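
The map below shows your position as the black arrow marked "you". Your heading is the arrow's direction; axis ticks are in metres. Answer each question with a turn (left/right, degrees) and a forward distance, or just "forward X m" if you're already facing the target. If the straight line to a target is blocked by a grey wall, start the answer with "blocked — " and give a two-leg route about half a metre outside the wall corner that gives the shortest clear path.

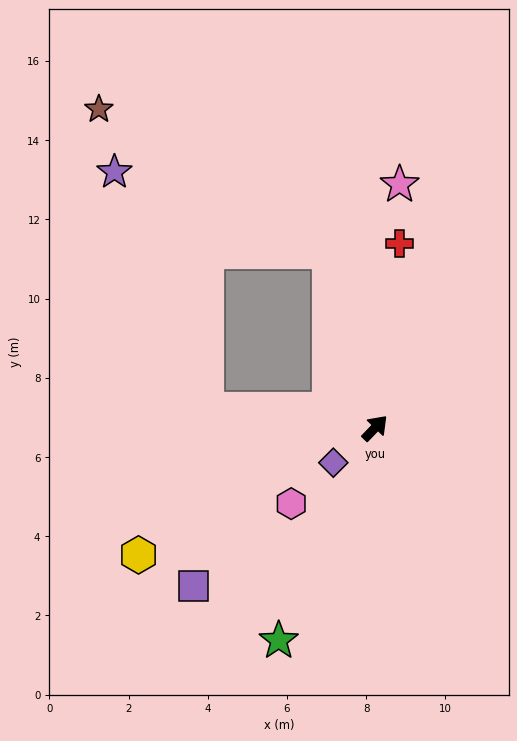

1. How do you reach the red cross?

turn left 36°, forward 4.7 m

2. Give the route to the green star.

turn right 161°, forward 5.9 m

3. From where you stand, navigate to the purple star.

blocked — turn left 58°, forward 4.6 m, then turn left 55°, forward 5.8 m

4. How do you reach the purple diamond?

turn left 174°, forward 1.4 m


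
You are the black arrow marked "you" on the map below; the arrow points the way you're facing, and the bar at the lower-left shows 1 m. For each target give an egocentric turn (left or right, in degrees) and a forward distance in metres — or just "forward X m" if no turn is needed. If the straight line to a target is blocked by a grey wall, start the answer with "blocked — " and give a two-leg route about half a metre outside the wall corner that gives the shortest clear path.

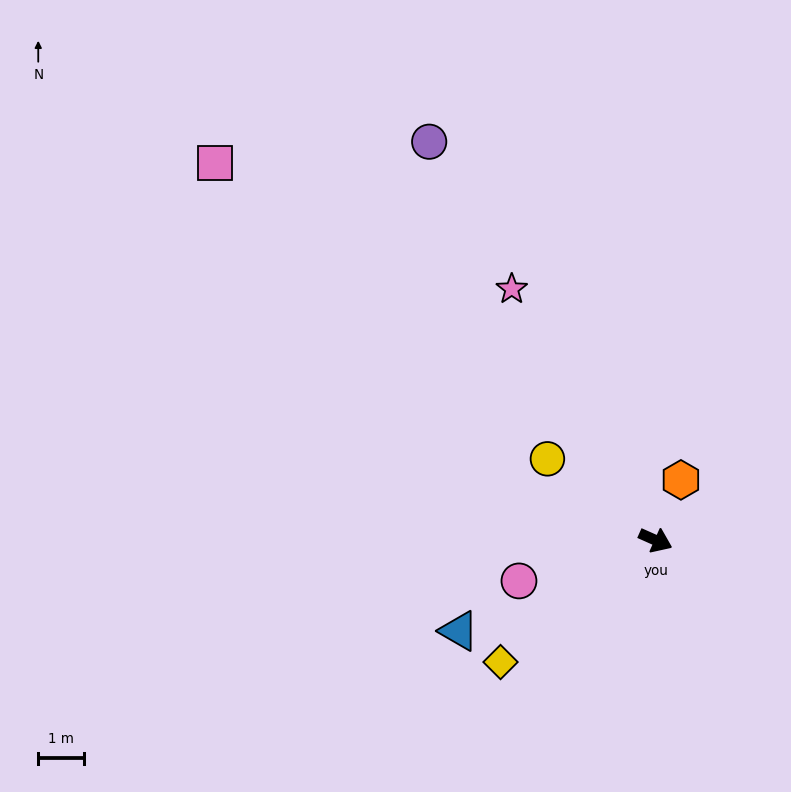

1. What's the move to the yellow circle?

turn left 167°, forward 3.0 m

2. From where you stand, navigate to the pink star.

turn left 144°, forward 6.3 m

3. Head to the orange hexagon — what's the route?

turn left 91°, forward 1.4 m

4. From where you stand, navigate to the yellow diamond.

turn right 118°, forward 4.3 m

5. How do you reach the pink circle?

turn right 139°, forward 3.1 m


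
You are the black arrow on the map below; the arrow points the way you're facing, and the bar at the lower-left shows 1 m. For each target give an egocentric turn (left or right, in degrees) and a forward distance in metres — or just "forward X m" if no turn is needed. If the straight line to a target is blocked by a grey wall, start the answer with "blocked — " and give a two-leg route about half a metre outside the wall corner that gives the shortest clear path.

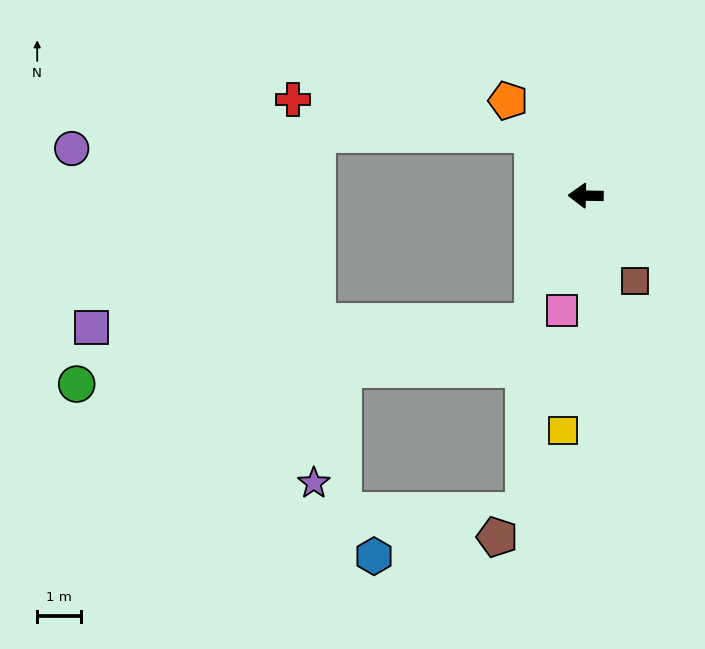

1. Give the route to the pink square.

turn left 79°, forward 2.6 m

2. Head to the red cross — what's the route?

blocked — turn right 48°, forward 1.8 m, then turn left 41°, forward 5.5 m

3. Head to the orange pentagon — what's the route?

turn right 50°, forward 2.8 m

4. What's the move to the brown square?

turn left 121°, forward 2.2 m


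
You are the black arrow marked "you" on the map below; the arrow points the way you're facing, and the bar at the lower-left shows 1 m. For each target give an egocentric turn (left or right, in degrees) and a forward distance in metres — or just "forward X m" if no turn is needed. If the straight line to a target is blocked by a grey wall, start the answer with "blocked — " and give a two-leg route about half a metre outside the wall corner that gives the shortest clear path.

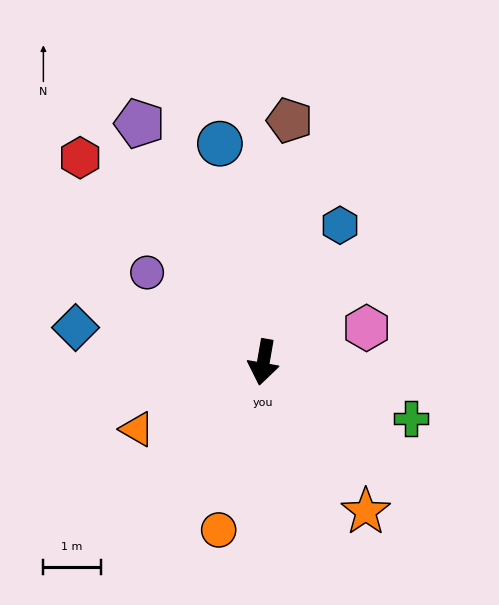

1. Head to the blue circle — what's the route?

turn right 159°, forward 3.9 m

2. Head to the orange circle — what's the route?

turn right 5°, forward 3.0 m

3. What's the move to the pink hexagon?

turn left 118°, forward 1.9 m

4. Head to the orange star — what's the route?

turn left 44°, forward 3.2 m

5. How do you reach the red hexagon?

turn right 128°, forward 4.8 m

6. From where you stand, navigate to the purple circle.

turn right 118°, forward 2.6 m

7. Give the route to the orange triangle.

turn right 52°, forward 2.5 m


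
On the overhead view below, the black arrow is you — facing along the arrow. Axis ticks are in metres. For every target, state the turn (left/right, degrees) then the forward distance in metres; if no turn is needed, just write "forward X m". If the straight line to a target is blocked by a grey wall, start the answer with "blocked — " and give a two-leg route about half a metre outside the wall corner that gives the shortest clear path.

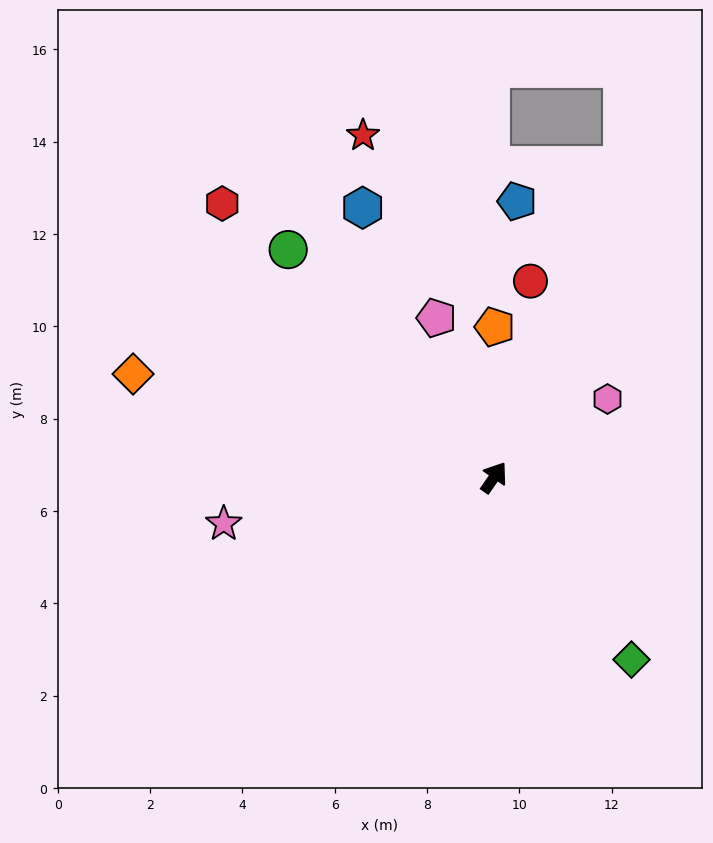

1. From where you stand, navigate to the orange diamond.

turn left 109°, forward 8.1 m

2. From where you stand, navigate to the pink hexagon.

turn right 21°, forward 3.0 m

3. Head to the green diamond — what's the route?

turn right 108°, forward 4.9 m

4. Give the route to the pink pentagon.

turn left 54°, forward 3.7 m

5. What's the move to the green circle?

turn left 77°, forward 6.6 m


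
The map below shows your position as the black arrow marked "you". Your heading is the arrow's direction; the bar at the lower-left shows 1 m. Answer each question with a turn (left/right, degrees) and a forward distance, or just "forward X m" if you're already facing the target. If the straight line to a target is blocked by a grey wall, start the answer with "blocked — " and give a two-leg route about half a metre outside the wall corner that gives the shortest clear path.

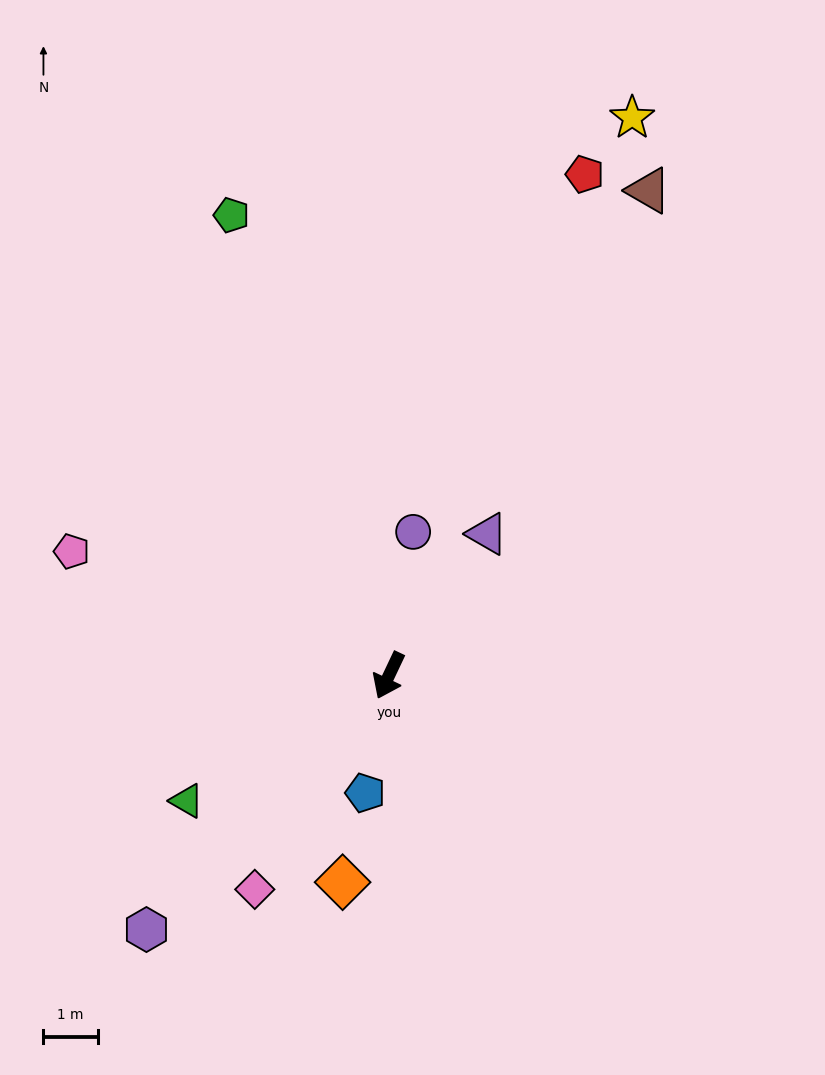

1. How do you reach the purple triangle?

turn left 171°, forward 3.2 m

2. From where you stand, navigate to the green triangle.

turn right 33°, forward 4.4 m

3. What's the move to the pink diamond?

turn right 7°, forward 4.7 m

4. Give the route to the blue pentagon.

turn left 14°, forward 2.2 m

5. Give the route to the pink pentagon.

turn right 86°, forward 6.3 m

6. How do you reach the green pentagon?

turn right 136°, forward 9.0 m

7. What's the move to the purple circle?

turn right 164°, forward 2.7 m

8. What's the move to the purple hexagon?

turn right 18°, forward 6.5 m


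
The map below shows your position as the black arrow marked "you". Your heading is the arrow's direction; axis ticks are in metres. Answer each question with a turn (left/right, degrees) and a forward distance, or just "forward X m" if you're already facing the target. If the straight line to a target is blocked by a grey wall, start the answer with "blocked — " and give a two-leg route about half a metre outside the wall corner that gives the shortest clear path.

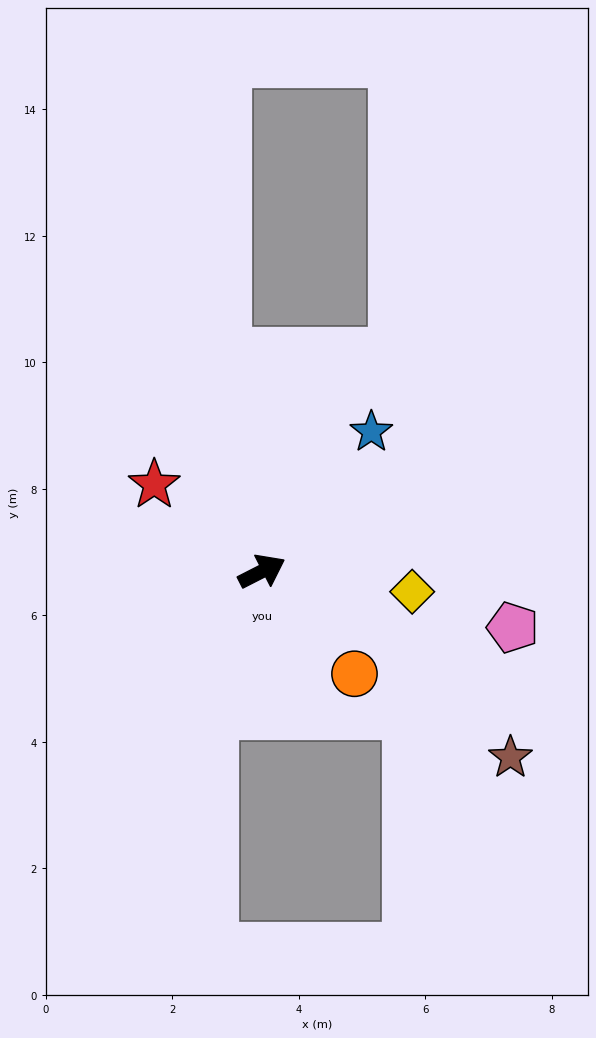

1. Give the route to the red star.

turn left 114°, forward 2.2 m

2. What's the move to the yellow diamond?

turn right 35°, forward 2.4 m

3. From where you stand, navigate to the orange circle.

turn right 75°, forward 2.2 m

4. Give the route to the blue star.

turn left 25°, forward 2.8 m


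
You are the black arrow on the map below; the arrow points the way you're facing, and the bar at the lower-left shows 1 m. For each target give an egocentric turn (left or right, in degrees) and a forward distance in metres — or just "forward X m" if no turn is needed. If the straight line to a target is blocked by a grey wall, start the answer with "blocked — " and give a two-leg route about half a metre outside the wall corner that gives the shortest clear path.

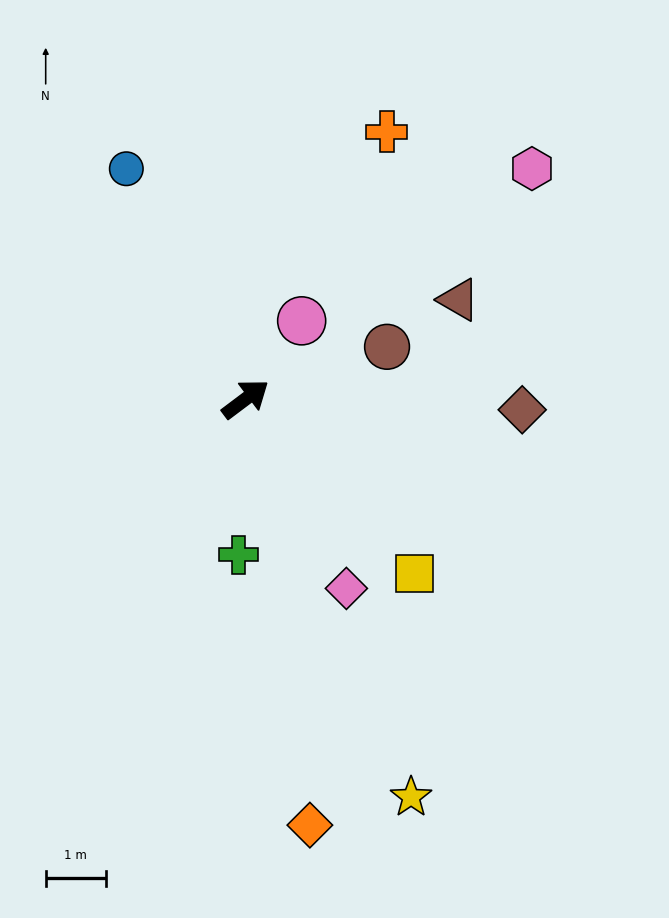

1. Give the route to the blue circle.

turn left 80°, forward 4.3 m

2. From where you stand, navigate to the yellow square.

turn right 83°, forward 4.0 m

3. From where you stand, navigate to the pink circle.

turn left 17°, forward 1.6 m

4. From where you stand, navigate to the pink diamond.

turn right 99°, forward 3.6 m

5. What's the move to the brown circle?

turn right 17°, forward 2.5 m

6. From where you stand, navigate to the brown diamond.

turn right 39°, forward 4.6 m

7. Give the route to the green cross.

turn right 130°, forward 2.6 m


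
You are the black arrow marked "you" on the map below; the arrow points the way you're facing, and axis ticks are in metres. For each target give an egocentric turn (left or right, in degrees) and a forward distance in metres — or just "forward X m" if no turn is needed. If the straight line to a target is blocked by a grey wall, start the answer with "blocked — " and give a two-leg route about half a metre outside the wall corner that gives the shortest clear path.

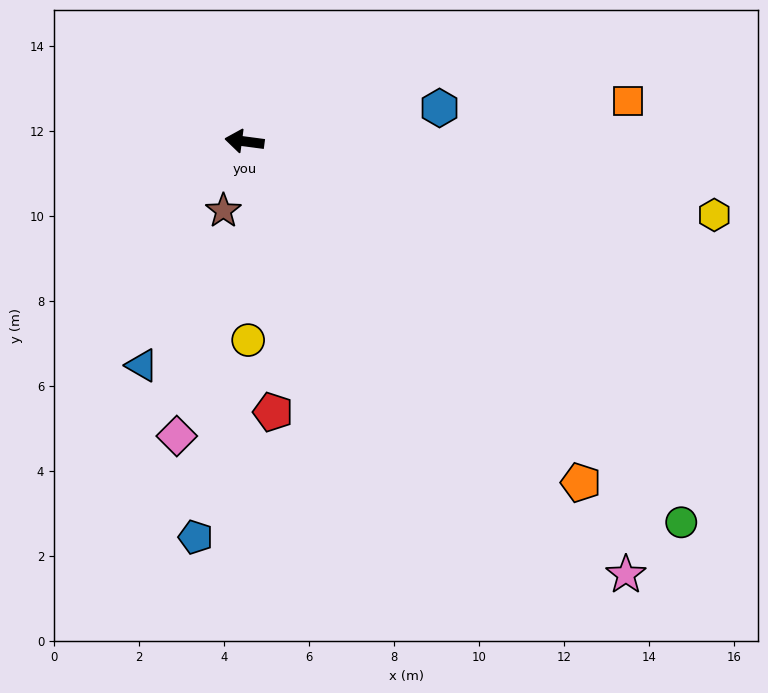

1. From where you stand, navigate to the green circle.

turn left 146°, forward 13.6 m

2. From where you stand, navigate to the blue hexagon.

turn right 163°, forward 4.7 m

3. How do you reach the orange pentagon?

turn left 142°, forward 11.3 m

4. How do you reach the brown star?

turn left 81°, forward 1.7 m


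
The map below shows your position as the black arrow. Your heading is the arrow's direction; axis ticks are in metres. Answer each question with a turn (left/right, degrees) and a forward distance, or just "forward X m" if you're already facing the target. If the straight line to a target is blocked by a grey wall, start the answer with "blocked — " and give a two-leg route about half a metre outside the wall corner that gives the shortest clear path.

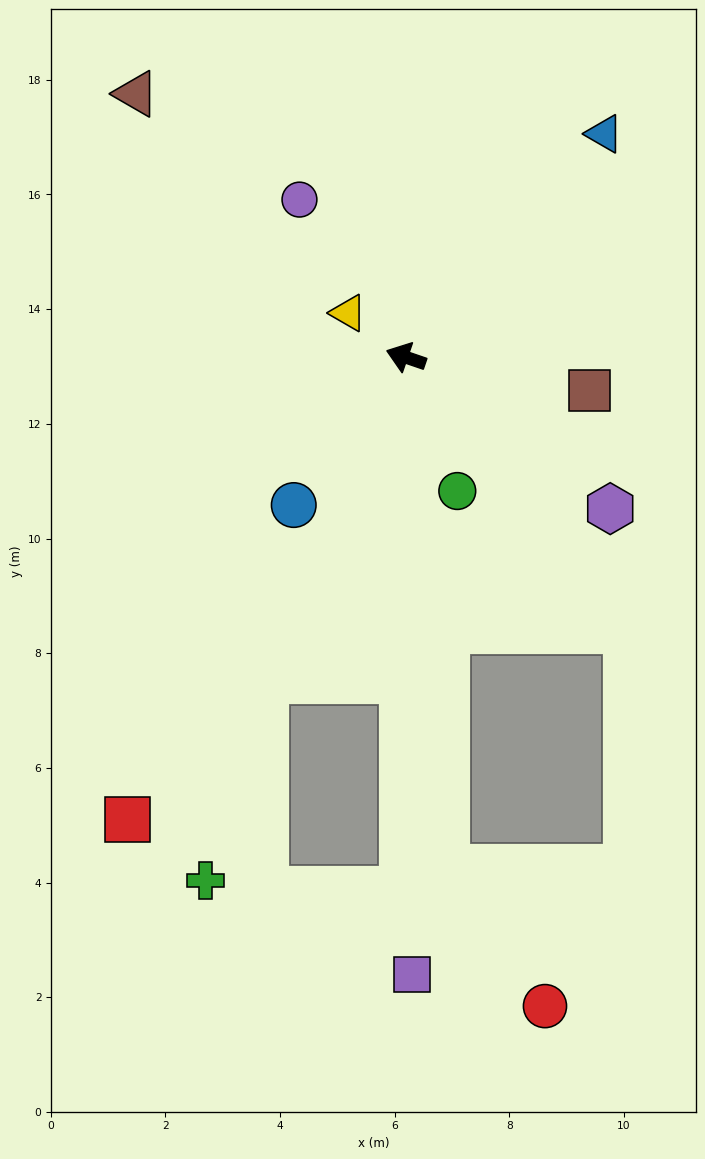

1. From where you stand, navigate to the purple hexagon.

turn left 162°, forward 4.4 m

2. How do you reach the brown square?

turn right 171°, forward 3.2 m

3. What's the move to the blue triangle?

turn right 113°, forward 5.2 m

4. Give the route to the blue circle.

turn left 72°, forward 3.2 m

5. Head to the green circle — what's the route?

turn left 130°, forward 2.5 m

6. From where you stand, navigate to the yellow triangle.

turn right 19°, forward 1.3 m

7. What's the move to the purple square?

turn left 109°, forward 10.8 m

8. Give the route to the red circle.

blocked — turn left 113°, forward 8.9 m, then turn left 32°, forward 3.0 m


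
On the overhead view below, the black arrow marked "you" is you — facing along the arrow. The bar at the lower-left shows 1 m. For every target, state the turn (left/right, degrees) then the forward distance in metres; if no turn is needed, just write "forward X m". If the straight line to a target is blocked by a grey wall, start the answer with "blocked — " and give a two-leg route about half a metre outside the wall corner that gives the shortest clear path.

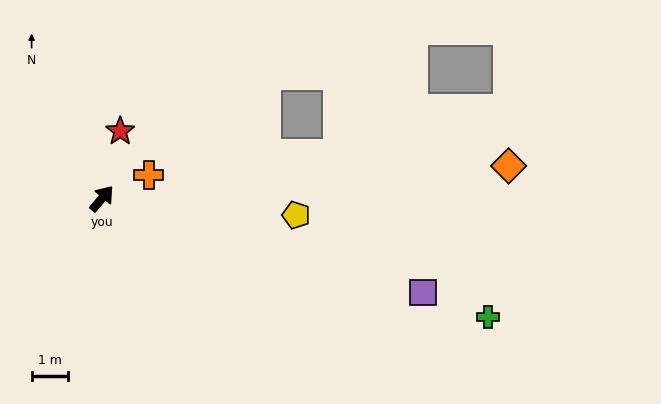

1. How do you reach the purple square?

turn right 66°, forward 9.3 m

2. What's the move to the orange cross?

turn right 23°, forward 1.5 m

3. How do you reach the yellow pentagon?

turn right 55°, forward 5.4 m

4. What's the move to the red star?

turn left 25°, forward 1.9 m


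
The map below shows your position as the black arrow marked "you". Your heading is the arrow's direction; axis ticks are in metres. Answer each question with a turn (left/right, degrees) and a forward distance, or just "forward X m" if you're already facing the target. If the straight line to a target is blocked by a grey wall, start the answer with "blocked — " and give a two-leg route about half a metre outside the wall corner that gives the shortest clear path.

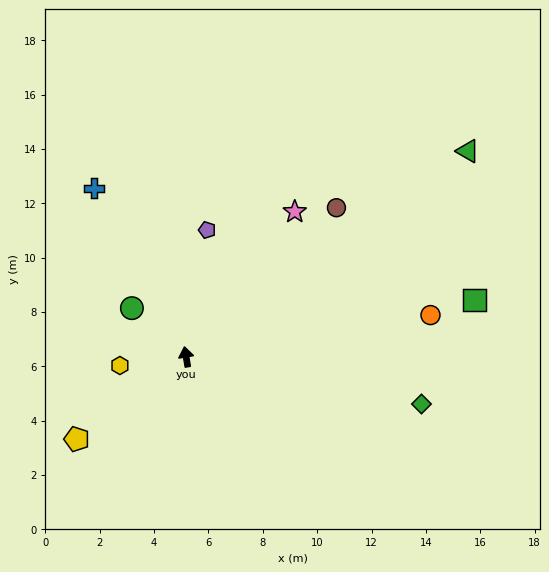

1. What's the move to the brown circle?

turn right 55°, forward 7.8 m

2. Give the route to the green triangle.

turn right 63°, forward 12.8 m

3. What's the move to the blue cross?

turn left 19°, forward 7.1 m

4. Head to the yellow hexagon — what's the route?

turn left 88°, forward 2.5 m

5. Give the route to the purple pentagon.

turn right 19°, forward 4.7 m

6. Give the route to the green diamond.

turn right 111°, forward 8.8 m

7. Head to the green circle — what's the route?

turn left 39°, forward 2.7 m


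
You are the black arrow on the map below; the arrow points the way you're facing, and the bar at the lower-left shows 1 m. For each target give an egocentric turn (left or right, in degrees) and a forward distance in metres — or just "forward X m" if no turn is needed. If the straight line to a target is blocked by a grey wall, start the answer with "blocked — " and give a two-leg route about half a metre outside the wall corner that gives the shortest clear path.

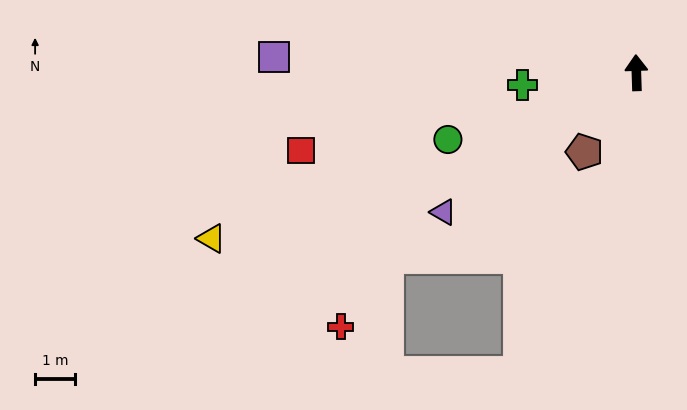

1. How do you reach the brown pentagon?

turn left 145°, forward 2.4 m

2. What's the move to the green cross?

turn left 94°, forward 2.8 m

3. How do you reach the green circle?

turn left 108°, forward 5.0 m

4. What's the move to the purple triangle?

turn left 124°, forward 5.9 m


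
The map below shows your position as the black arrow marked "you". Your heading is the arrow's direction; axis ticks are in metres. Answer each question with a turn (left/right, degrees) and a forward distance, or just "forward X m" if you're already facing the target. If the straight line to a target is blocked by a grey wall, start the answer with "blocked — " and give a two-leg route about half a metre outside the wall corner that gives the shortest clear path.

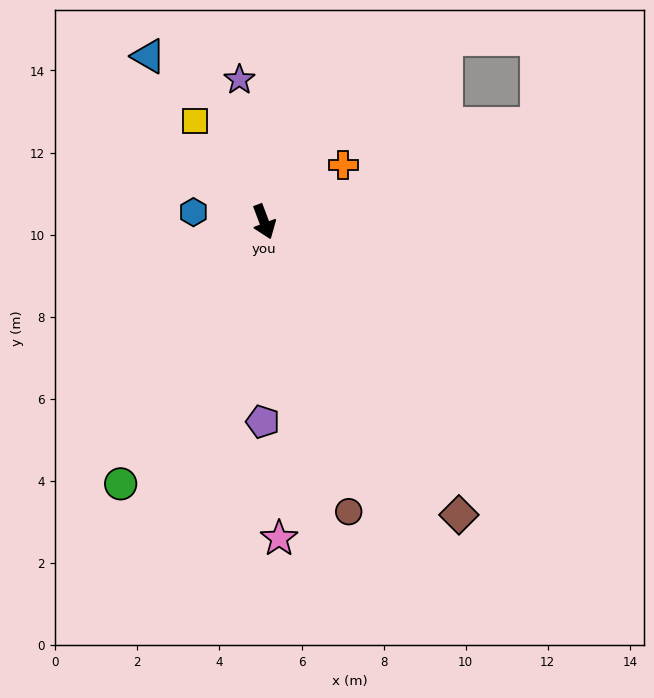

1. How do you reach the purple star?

turn left 169°, forward 3.5 m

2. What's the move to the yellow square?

turn right 166°, forward 3.0 m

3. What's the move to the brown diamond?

turn left 13°, forward 8.6 m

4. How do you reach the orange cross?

turn left 105°, forward 2.4 m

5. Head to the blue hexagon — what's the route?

turn right 118°, forward 1.7 m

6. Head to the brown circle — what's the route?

turn right 4°, forward 7.4 m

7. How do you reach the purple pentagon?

turn right 21°, forward 4.9 m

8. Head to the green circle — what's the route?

turn right 49°, forward 7.3 m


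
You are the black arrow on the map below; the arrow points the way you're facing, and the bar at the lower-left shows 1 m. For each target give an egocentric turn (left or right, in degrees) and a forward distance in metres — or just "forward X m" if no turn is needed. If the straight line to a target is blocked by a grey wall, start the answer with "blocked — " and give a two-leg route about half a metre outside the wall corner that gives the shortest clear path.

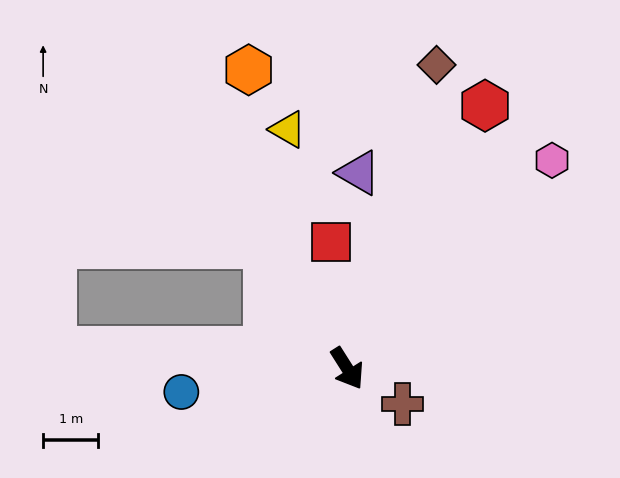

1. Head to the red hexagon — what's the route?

turn left 120°, forward 5.4 m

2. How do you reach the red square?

turn left 155°, forward 2.3 m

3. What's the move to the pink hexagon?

turn left 103°, forward 5.3 m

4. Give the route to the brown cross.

turn left 25°, forward 1.2 m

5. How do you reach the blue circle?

turn right 114°, forward 3.0 m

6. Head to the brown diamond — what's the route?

turn left 131°, forward 5.7 m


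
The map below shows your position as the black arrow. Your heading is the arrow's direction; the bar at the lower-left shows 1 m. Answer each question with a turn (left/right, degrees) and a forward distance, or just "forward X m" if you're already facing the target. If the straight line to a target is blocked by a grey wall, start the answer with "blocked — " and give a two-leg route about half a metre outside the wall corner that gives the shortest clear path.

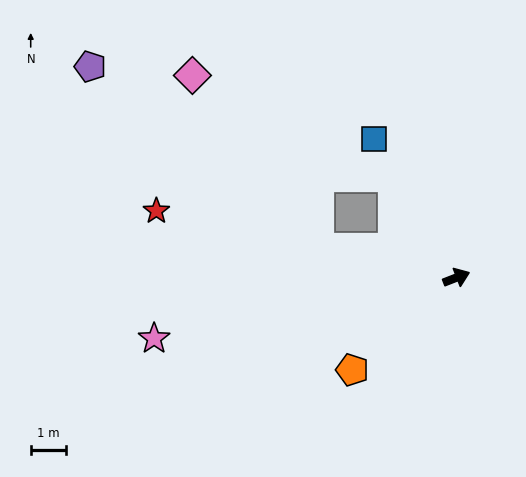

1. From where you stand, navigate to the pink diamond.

blocked — turn left 101°, forward 3.3 m, then turn left 31°, forward 6.3 m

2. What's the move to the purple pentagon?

blocked — turn left 146°, forward 4.0 m, then turn right 26°, forward 8.2 m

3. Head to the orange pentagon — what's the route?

turn right 160°, forward 3.9 m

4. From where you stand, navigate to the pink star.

turn left 170°, forward 8.7 m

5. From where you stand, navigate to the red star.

turn left 146°, forward 8.6 m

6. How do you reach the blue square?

turn left 99°, forward 4.5 m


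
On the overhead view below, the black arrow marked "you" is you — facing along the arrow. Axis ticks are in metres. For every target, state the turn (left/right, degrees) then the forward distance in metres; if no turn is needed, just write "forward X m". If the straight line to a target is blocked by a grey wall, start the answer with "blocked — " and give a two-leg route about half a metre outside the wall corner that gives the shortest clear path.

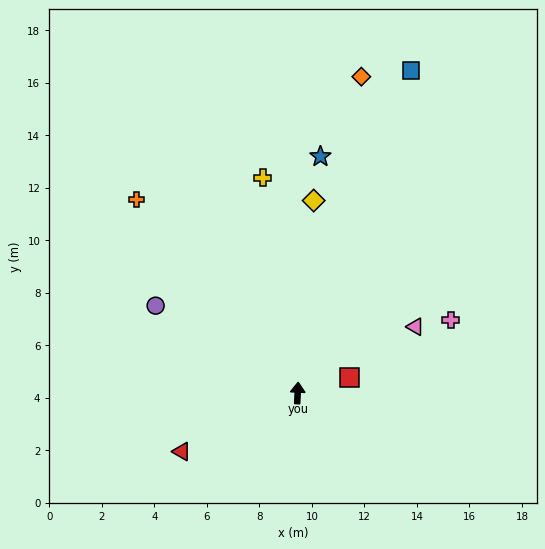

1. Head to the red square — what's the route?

turn right 70°, forward 2.1 m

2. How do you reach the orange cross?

turn left 42°, forward 9.6 m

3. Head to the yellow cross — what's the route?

turn left 12°, forward 8.3 m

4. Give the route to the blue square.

turn right 17°, forward 13.0 m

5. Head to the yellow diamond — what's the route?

turn right 2°, forward 7.4 m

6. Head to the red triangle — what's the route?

turn left 120°, forward 4.9 m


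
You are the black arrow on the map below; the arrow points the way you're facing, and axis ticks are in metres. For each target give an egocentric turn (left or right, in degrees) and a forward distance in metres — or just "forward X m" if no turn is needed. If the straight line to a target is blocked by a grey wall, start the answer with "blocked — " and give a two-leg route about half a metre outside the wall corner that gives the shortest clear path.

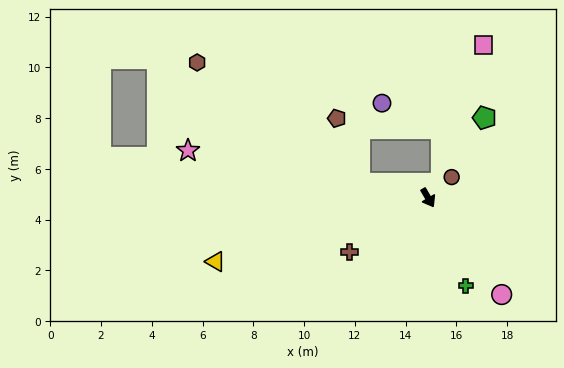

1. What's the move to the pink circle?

turn left 7°, forward 4.8 m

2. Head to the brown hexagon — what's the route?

blocked — turn right 133°, forward 2.7 m, then turn right 24°, forward 8.0 m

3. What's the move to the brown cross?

turn right 86°, forward 3.8 m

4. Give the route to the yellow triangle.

turn right 104°, forward 8.7 m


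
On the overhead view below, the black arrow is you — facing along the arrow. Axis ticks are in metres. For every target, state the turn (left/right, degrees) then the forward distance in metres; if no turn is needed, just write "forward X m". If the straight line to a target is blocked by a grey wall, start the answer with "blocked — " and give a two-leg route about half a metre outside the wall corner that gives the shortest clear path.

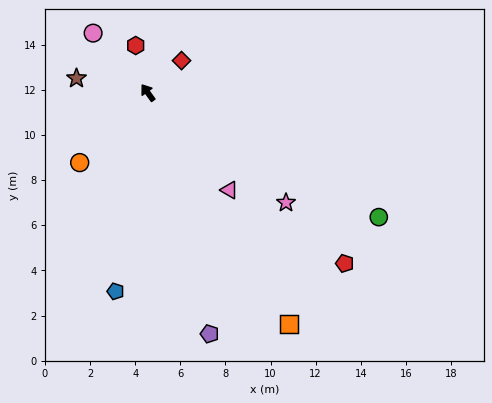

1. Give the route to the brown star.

turn left 43°, forward 3.2 m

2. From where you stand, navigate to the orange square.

turn left 176°, forward 12.0 m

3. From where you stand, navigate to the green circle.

turn right 154°, forward 11.6 m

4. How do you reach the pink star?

turn right 164°, forward 7.8 m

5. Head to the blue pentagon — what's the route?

turn left 135°, forward 8.9 m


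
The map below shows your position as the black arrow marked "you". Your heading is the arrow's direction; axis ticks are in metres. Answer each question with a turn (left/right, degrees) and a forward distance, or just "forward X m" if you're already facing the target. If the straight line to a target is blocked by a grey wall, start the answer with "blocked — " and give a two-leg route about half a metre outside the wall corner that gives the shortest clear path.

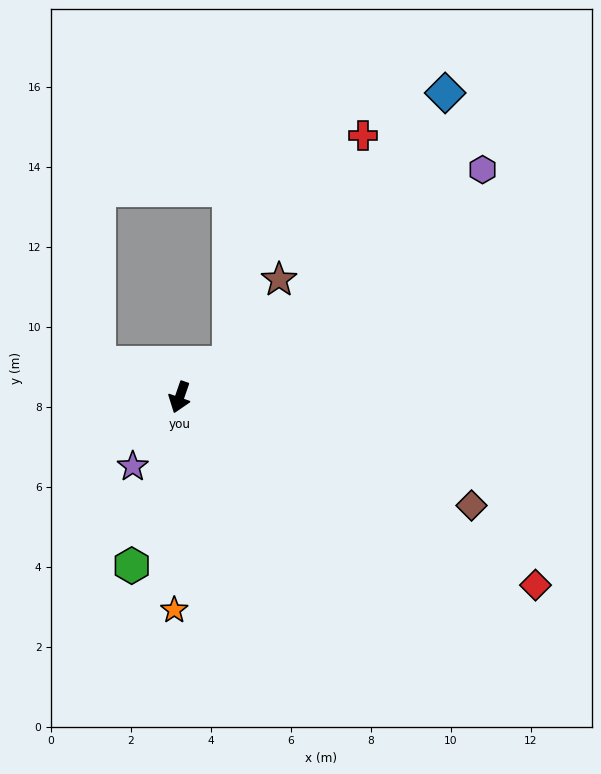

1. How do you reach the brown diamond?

turn left 89°, forward 7.8 m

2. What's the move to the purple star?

turn right 15°, forward 2.1 m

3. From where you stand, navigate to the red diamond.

turn left 81°, forward 10.1 m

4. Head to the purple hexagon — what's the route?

turn left 146°, forward 9.5 m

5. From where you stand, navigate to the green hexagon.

turn left 3°, forward 4.4 m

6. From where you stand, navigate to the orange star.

turn left 18°, forward 5.3 m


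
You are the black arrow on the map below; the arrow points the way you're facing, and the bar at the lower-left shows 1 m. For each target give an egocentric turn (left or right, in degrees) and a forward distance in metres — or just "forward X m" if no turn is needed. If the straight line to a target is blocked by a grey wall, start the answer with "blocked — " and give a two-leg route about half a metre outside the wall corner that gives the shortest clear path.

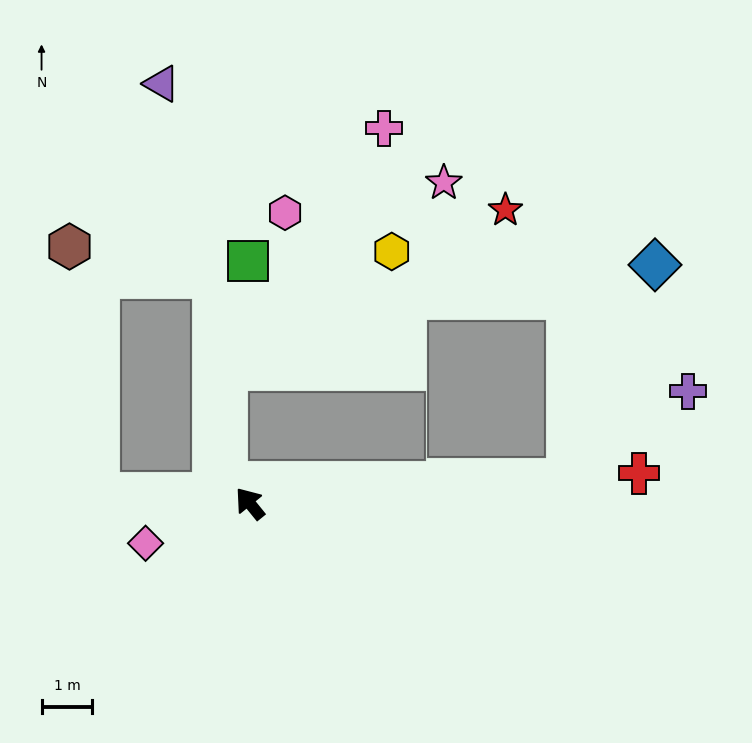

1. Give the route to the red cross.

turn right 125°, forward 7.7 m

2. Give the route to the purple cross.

blocked — turn right 125°, forward 6.3 m, then turn left 32°, forward 2.9 m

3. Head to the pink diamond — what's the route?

turn left 72°, forward 2.2 m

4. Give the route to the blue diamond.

blocked — turn right 125°, forward 6.3 m, then turn left 64°, forward 4.6 m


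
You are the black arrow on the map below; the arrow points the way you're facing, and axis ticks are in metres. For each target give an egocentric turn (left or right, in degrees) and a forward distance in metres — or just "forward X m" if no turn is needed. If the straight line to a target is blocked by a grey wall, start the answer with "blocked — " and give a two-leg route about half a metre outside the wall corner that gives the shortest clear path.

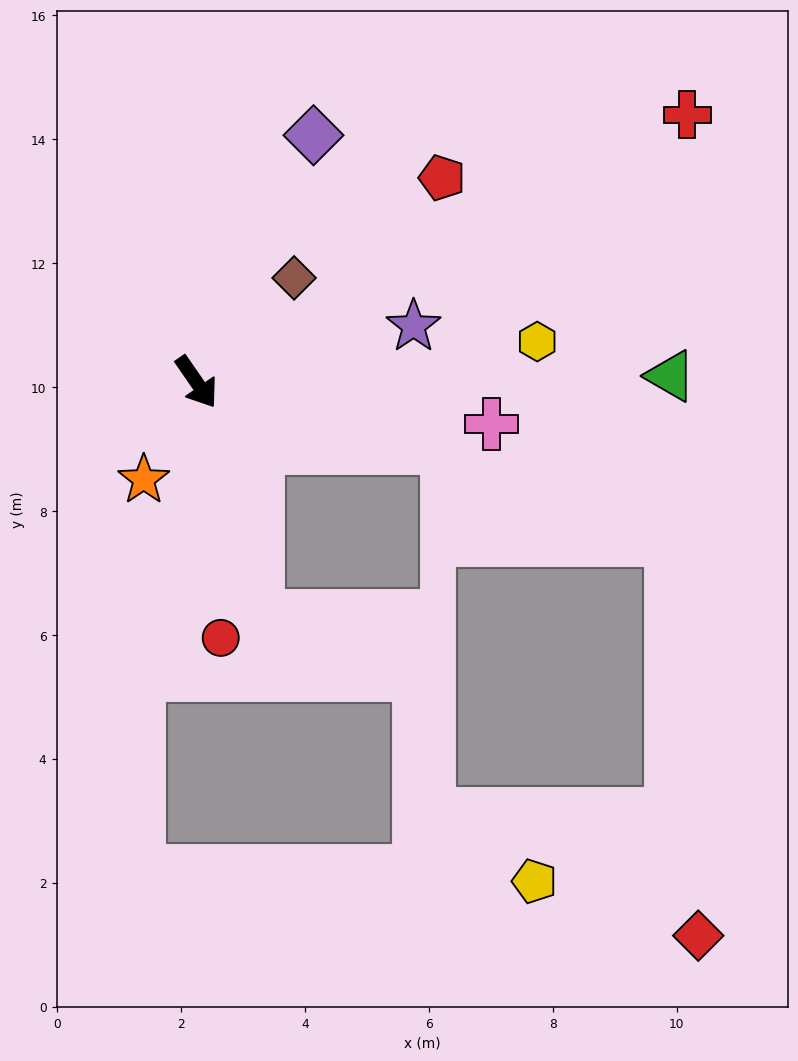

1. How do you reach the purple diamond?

turn left 120°, forward 4.4 m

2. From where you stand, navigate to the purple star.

turn left 70°, forward 3.6 m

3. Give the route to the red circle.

turn right 29°, forward 4.1 m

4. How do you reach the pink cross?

turn left 47°, forward 4.8 m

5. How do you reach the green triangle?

turn left 56°, forward 7.7 m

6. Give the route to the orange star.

turn right 63°, forward 1.8 m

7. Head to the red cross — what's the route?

turn left 84°, forward 9.0 m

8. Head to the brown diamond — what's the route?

turn left 102°, forward 2.3 m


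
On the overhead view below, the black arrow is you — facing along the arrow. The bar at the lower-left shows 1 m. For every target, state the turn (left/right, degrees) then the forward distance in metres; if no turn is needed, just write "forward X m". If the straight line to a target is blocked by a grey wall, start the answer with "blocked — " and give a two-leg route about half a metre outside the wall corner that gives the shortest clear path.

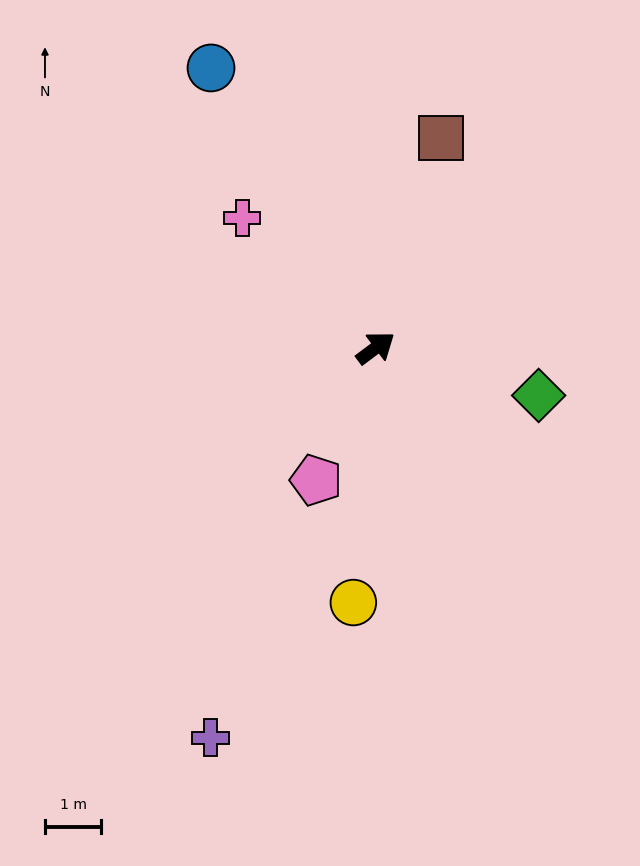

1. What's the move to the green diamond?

turn right 53°, forward 3.0 m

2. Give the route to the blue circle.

turn left 84°, forward 5.8 m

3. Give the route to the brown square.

turn left 36°, forward 3.9 m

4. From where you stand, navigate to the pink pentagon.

turn right 151°, forward 2.6 m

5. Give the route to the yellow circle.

turn right 132°, forward 4.5 m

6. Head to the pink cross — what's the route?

turn left 99°, forward 3.3 m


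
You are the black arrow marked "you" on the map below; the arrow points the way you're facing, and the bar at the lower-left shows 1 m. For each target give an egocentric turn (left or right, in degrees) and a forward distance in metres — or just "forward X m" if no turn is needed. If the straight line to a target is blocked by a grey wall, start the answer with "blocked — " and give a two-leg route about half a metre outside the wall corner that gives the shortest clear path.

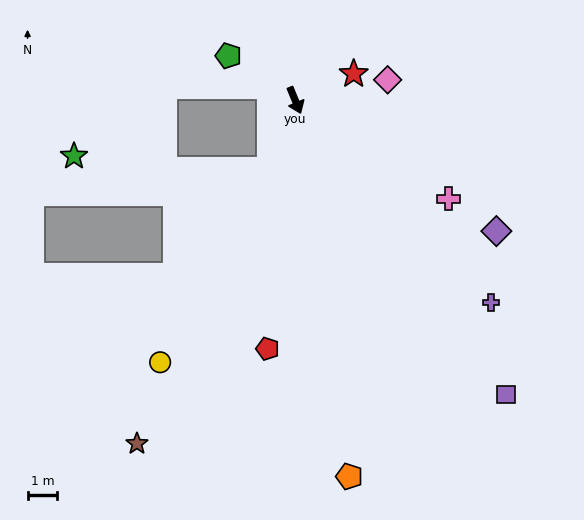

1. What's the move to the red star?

turn left 92°, forward 2.2 m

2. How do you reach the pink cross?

turn left 35°, forward 6.2 m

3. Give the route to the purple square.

turn left 13°, forward 12.2 m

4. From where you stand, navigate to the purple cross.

turn left 22°, forward 9.5 m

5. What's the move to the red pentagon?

turn right 29°, forward 8.4 m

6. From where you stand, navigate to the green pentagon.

turn right 146°, forward 2.7 m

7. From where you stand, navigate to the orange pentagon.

turn right 14°, forward 12.8 m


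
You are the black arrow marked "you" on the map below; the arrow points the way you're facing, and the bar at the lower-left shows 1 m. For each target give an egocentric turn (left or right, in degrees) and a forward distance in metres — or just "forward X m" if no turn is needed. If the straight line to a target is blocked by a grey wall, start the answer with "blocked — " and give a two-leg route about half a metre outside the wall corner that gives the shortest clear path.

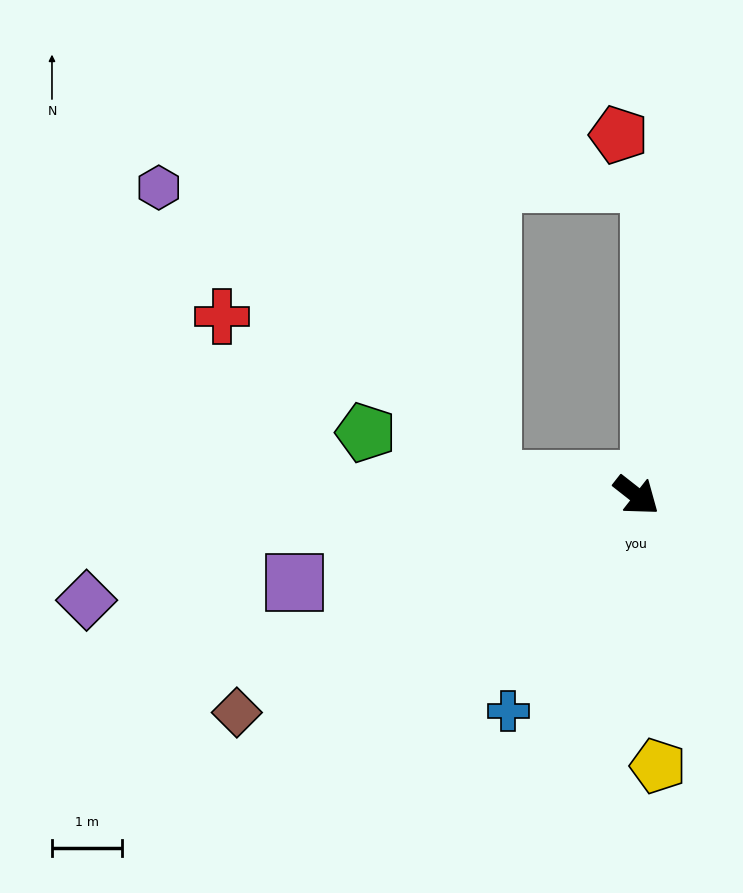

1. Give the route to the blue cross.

turn right 83°, forward 3.6 m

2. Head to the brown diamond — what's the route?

turn right 113°, forward 6.5 m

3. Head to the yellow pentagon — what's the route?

turn right 47°, forward 3.9 m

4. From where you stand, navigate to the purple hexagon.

blocked — turn right 148°, forward 2.1 m, then turn right 35°, forward 6.3 m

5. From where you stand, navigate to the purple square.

turn right 128°, forward 5.0 m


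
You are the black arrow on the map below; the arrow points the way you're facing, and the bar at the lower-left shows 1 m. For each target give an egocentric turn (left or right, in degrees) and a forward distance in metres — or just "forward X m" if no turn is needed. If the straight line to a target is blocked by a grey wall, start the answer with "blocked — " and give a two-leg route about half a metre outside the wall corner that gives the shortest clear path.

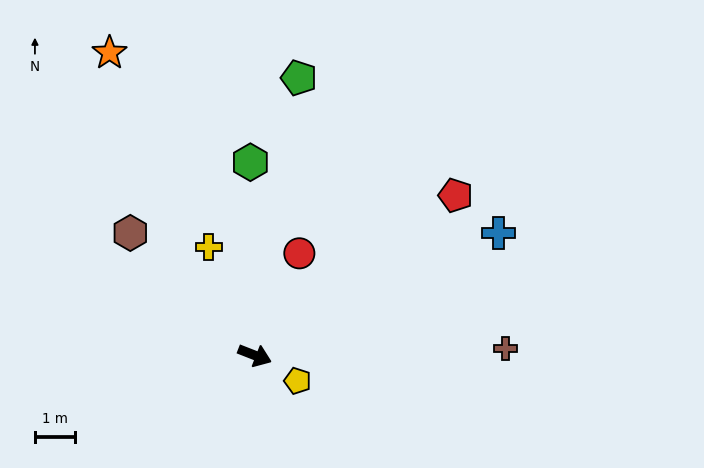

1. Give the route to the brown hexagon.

turn left 157°, forward 4.3 m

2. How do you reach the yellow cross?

turn left 134°, forward 2.9 m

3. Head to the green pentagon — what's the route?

turn left 102°, forward 7.0 m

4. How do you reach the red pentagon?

turn left 60°, forward 6.4 m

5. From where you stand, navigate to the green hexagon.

turn left 113°, forward 4.8 m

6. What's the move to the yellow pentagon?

turn right 9°, forward 1.2 m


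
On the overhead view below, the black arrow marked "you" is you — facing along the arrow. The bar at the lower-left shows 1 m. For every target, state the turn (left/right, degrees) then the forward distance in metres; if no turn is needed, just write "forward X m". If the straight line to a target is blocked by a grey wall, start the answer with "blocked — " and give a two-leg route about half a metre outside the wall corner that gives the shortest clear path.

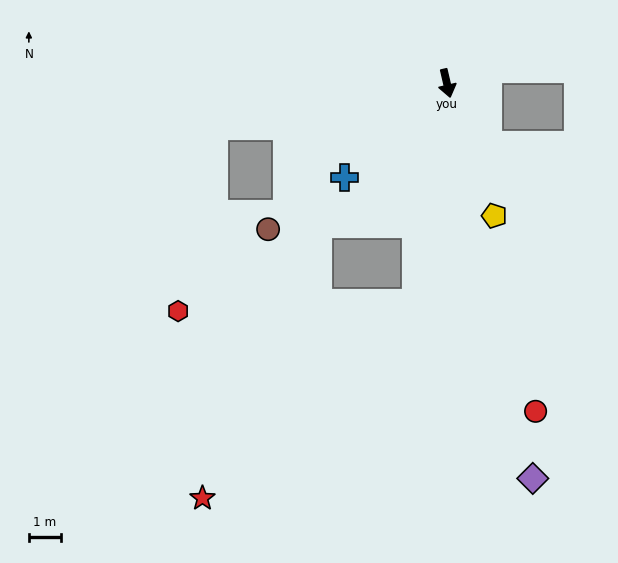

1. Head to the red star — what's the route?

blocked — turn right 21°, forward 6.9 m, then turn right 40°, forward 9.0 m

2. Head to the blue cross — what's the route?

turn right 60°, forward 4.3 m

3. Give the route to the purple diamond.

forward 12.6 m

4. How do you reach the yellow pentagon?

turn left 7°, forward 4.4 m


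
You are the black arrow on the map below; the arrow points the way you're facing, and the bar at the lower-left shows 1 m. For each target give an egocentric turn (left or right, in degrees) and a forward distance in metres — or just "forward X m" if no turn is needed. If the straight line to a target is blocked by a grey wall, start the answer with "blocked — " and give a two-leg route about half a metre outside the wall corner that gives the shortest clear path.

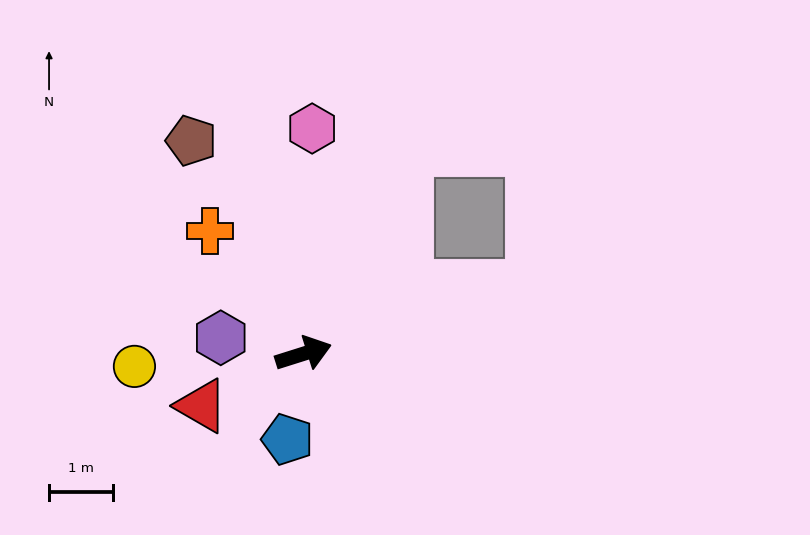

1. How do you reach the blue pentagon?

turn right 118°, forward 1.4 m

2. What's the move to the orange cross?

turn left 110°, forward 2.4 m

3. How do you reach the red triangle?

turn right 170°, forward 1.8 m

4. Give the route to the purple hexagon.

turn left 152°, forward 1.3 m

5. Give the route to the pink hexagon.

turn left 70°, forward 3.5 m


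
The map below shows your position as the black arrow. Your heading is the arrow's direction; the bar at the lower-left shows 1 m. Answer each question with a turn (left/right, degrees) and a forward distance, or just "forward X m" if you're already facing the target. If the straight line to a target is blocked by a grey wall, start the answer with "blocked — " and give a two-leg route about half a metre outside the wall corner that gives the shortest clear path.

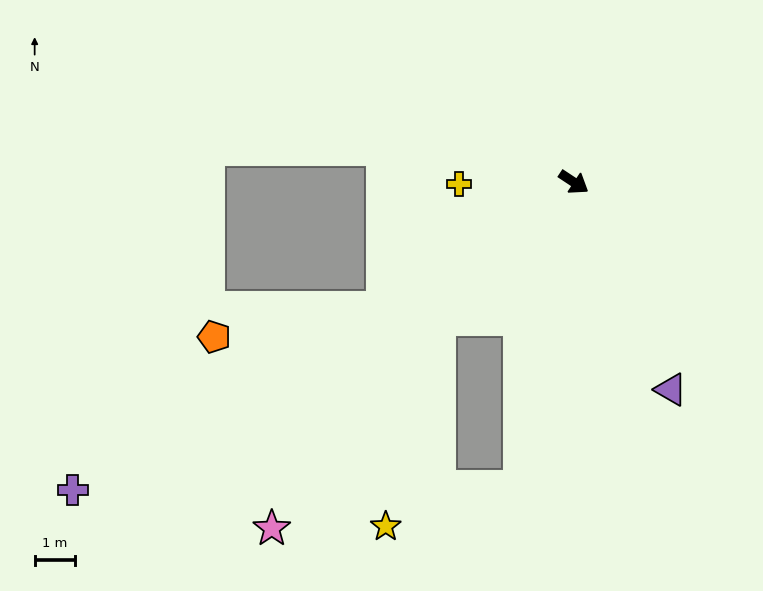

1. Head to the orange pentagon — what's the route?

blocked — turn right 113°, forward 5.7 m, then turn right 24°, forward 4.2 m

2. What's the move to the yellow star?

blocked — turn right 101°, forward 4.8 m, then turn left 30°, forward 5.3 m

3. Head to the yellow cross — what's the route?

turn right 146°, forward 2.8 m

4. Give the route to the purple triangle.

turn right 31°, forward 5.7 m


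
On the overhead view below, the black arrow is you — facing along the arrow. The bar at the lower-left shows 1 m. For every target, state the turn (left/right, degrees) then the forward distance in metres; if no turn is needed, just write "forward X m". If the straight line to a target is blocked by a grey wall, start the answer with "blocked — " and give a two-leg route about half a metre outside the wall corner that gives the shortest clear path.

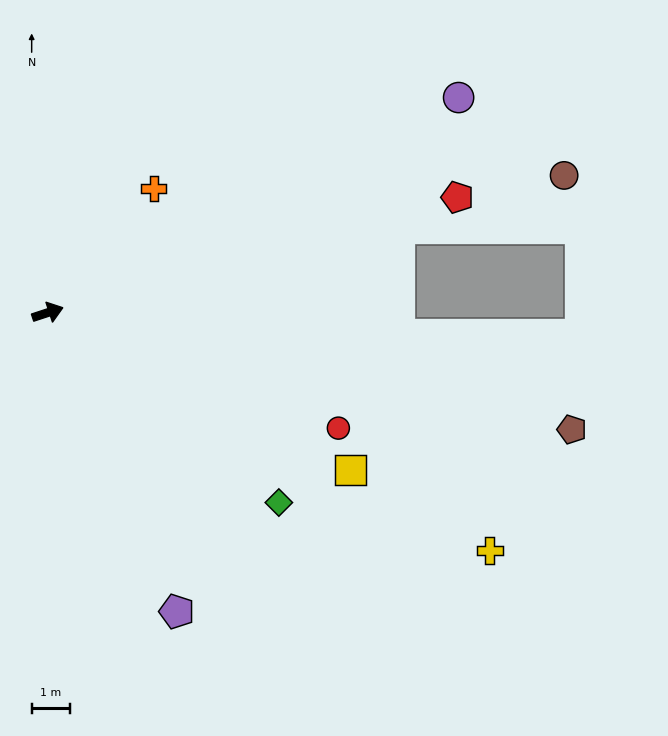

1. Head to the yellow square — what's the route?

turn right 46°, forward 9.0 m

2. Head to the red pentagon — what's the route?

turn right 2°, forward 11.2 m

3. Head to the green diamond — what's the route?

turn right 58°, forward 7.9 m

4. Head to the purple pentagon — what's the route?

turn right 85°, forward 8.6 m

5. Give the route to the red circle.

turn right 40°, forward 8.2 m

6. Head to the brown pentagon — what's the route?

turn right 31°, forward 14.1 m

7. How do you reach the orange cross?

turn left 31°, forward 4.3 m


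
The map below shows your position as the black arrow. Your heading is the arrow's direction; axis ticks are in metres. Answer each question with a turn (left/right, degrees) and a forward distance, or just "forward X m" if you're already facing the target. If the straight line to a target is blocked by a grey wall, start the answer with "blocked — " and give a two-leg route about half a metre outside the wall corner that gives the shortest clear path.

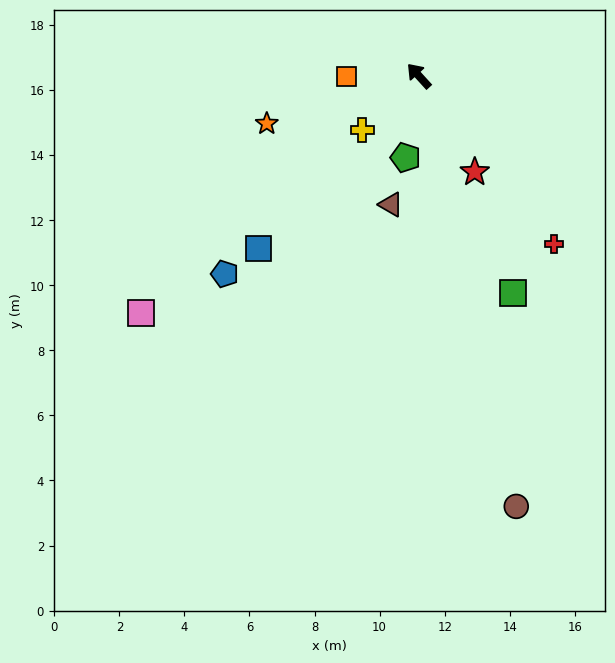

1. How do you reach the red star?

turn left 168°, forward 3.4 m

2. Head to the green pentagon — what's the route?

turn left 128°, forward 2.5 m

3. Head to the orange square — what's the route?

turn left 48°, forward 2.2 m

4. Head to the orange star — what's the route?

turn left 65°, forward 4.9 m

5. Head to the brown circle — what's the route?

turn left 150°, forward 13.6 m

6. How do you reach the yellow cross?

turn left 91°, forward 2.4 m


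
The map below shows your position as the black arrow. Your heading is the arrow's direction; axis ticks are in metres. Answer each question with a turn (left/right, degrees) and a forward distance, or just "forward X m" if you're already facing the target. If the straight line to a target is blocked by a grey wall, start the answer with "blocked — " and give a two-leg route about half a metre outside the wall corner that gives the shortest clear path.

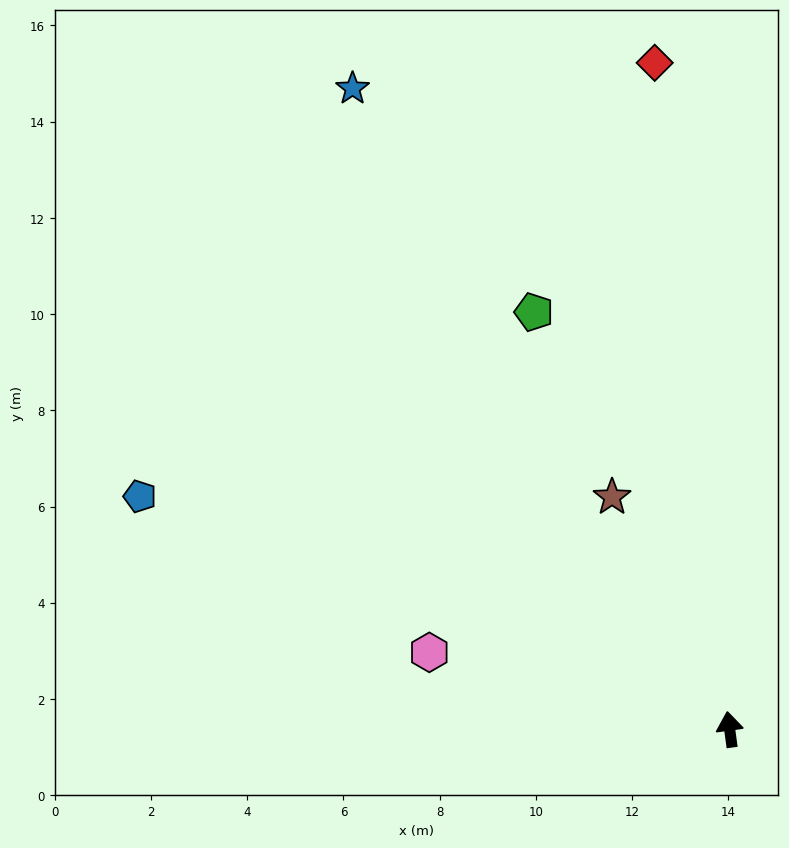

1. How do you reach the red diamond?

forward 13.9 m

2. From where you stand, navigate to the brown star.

turn left 19°, forward 5.4 m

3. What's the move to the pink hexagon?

turn left 68°, forward 6.4 m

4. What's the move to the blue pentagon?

turn left 61°, forward 13.2 m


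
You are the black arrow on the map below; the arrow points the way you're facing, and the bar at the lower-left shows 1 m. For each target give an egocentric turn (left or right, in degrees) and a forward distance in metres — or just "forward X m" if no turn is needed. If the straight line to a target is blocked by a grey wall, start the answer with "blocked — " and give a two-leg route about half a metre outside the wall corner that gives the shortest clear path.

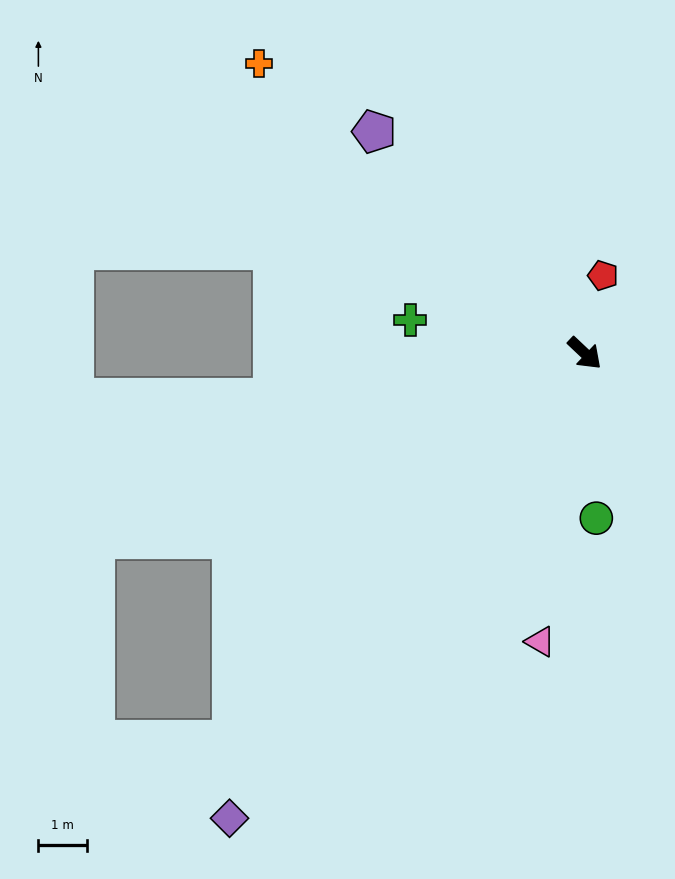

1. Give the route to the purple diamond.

turn right 84°, forward 12.1 m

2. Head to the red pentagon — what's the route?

turn left 120°, forward 1.7 m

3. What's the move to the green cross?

turn right 147°, forward 3.7 m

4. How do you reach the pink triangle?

turn right 55°, forward 6.1 m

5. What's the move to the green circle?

turn right 43°, forward 3.4 m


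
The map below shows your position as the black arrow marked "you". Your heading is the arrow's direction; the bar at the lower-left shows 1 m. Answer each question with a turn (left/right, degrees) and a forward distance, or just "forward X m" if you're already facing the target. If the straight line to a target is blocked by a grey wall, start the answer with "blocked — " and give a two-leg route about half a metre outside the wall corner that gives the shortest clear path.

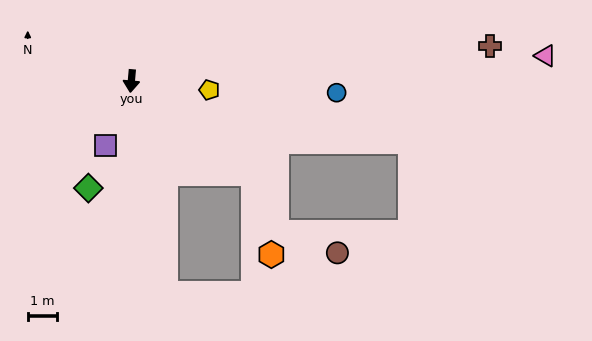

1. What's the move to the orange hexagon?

blocked — turn left 58°, forward 5.3 m, then turn right 41°, forward 2.8 m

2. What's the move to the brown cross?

turn left 101°, forward 12.3 m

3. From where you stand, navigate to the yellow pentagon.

turn left 89°, forward 2.7 m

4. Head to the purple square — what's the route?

turn right 17°, forward 2.4 m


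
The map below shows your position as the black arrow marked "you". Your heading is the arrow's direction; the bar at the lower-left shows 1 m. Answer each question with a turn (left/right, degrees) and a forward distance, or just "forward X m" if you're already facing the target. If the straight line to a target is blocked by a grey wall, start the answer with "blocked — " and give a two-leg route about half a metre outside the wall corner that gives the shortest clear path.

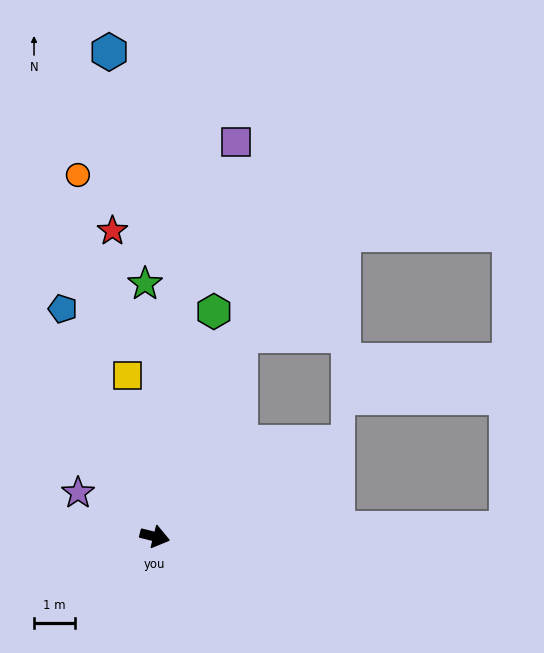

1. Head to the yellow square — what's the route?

turn left 114°, forward 4.0 m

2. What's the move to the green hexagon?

turn left 89°, forward 5.7 m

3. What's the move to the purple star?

turn left 164°, forward 2.1 m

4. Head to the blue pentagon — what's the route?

turn left 126°, forward 6.0 m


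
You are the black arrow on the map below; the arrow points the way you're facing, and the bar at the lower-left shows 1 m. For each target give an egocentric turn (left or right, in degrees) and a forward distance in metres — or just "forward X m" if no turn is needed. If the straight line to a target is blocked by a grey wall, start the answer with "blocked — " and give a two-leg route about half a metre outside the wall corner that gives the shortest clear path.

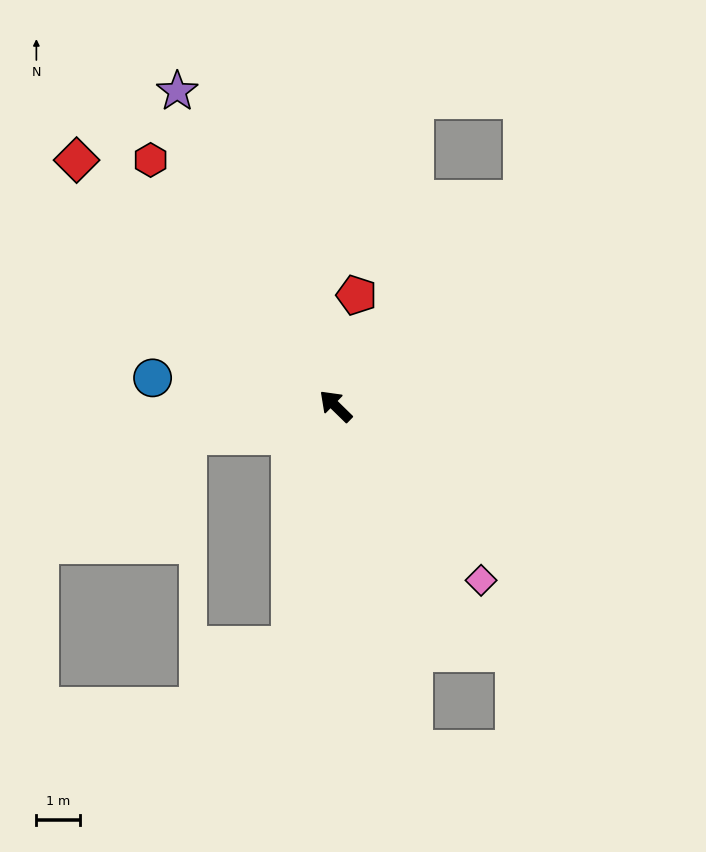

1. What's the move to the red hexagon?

turn right 9°, forward 7.0 m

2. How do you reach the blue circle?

turn left 36°, forward 4.2 m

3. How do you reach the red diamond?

forward 8.2 m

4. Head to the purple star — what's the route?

turn right 19°, forward 8.0 m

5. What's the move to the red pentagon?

turn right 56°, forward 2.6 m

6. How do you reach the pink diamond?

turn left 174°, forward 5.2 m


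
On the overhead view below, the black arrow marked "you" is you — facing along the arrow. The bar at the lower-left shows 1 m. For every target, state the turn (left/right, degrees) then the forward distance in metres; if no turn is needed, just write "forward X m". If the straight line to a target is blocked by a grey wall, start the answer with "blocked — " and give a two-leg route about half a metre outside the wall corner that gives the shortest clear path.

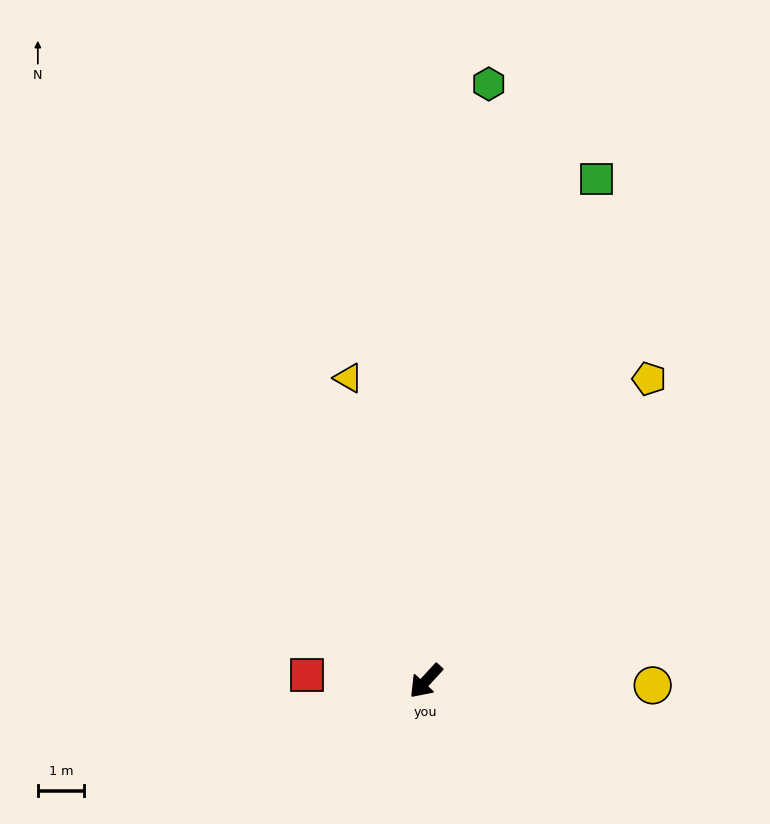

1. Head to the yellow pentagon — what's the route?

turn right 174°, forward 8.1 m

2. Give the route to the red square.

turn right 50°, forward 2.6 m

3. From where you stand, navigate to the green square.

turn right 156°, forward 11.5 m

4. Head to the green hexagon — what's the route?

turn right 143°, forward 13.0 m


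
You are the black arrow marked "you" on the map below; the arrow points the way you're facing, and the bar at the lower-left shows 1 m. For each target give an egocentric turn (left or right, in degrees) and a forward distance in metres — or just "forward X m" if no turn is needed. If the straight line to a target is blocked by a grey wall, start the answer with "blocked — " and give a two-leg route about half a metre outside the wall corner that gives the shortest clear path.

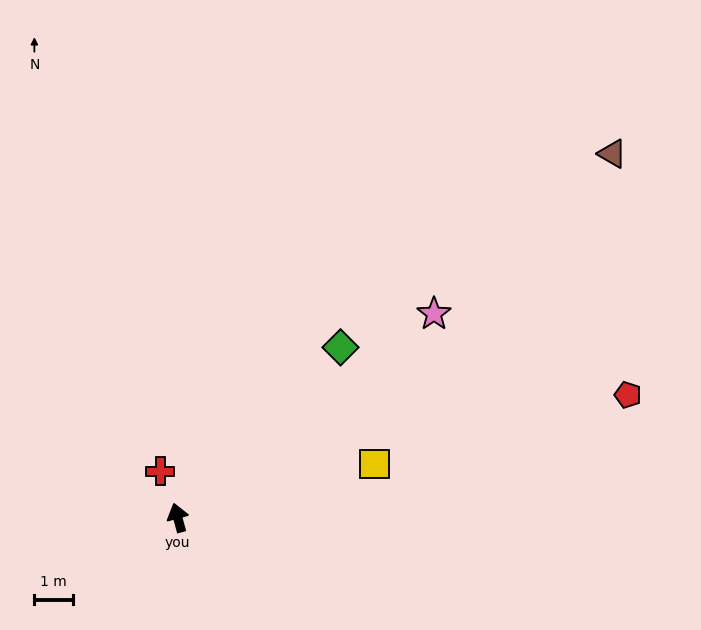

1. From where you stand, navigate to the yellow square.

turn right 90°, forward 5.3 m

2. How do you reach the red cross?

turn left 5°, forward 1.3 m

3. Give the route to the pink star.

turn right 67°, forward 8.4 m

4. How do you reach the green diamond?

turn right 59°, forward 6.1 m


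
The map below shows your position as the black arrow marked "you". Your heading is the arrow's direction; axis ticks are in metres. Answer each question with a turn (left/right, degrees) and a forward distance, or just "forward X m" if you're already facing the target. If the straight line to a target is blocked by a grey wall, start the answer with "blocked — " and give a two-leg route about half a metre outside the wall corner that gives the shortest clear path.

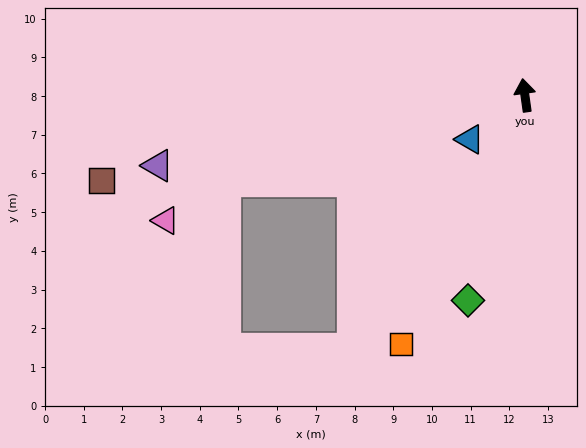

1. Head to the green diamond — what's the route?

turn left 157°, forward 5.5 m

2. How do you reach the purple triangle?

turn left 93°, forward 9.7 m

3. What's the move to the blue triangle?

turn left 121°, forward 1.8 m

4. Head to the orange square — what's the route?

turn left 146°, forward 7.2 m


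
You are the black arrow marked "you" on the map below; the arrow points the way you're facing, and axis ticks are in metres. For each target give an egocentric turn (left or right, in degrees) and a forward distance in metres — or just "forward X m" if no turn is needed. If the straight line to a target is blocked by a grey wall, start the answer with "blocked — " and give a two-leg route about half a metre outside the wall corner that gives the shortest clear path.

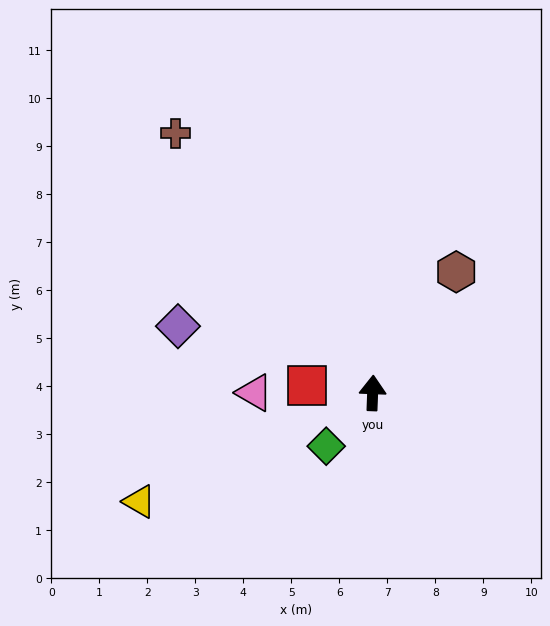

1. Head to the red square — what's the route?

turn left 86°, forward 1.4 m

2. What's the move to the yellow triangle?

turn left 117°, forward 5.4 m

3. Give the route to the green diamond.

turn left 141°, forward 1.5 m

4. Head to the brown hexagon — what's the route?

turn right 32°, forward 3.1 m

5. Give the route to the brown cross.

turn left 39°, forward 6.8 m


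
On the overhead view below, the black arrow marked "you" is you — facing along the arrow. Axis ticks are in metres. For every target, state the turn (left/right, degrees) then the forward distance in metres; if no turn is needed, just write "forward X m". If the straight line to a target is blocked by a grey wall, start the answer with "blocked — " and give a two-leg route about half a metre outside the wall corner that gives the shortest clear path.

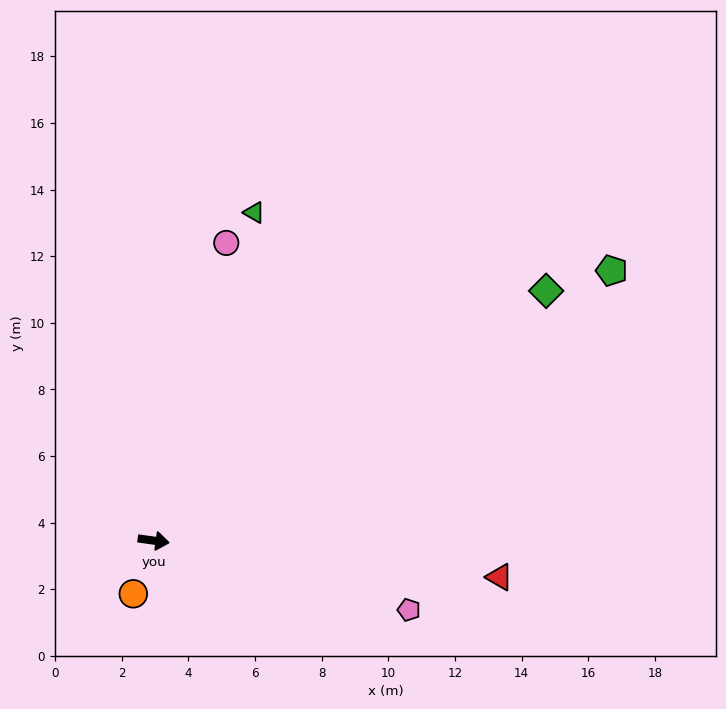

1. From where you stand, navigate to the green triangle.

turn left 81°, forward 10.3 m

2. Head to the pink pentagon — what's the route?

turn right 7°, forward 7.9 m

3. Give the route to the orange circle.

turn right 103°, forward 1.7 m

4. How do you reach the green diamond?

turn left 40°, forward 14.0 m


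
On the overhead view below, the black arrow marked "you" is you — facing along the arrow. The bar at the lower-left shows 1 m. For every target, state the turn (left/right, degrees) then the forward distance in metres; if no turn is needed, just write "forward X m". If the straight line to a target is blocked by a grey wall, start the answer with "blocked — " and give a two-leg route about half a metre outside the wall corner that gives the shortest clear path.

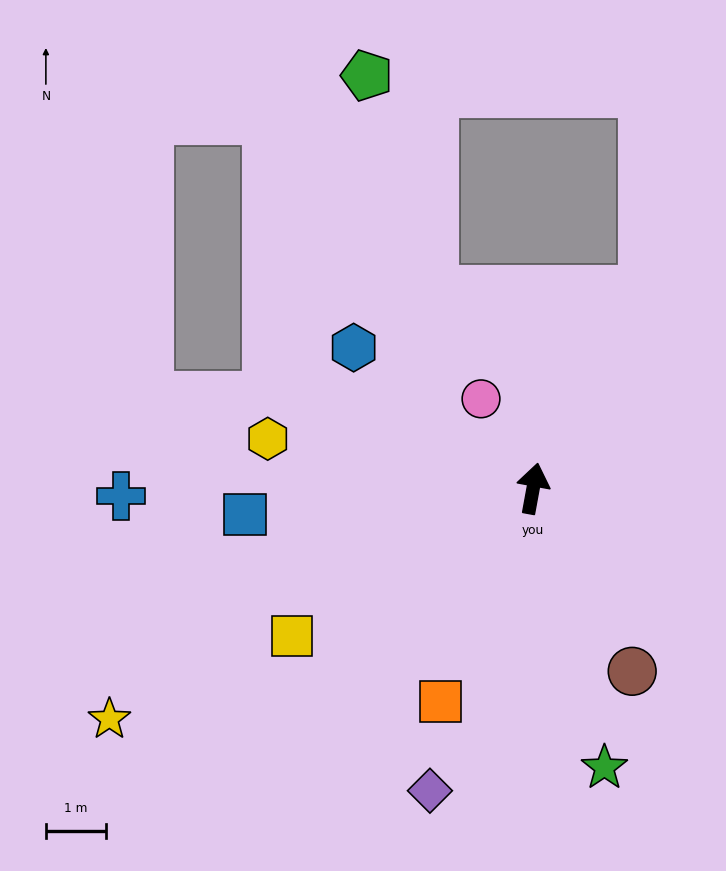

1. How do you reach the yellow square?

turn left 132°, forward 4.7 m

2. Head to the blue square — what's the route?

turn left 106°, forward 4.8 m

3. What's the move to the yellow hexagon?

turn left 90°, forward 4.5 m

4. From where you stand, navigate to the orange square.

turn left 167°, forward 3.9 m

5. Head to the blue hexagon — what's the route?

turn left 62°, forward 3.8 m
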